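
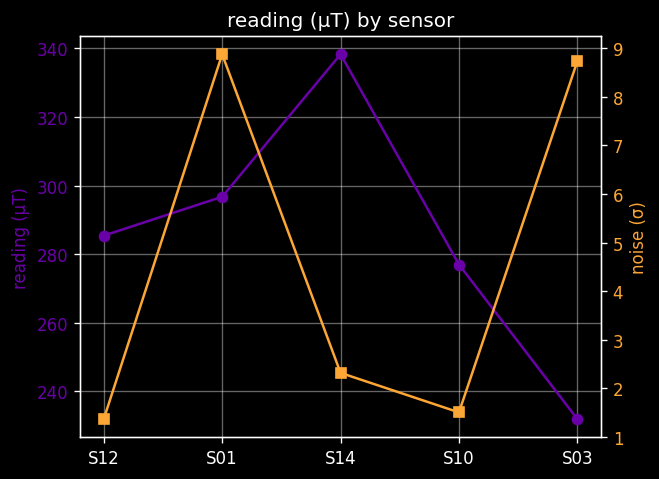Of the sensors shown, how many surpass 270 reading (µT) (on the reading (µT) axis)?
4

Above 270: S12, S01, S14, S10.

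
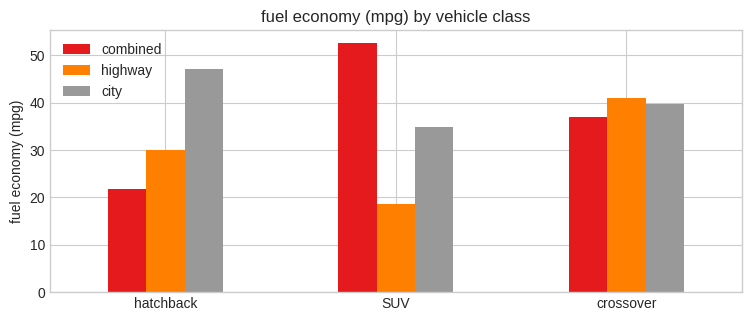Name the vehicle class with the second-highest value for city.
crossover

Top 3 for city: hatchback ≈ 45, crossover ≈ 40, SUV ≈ 35.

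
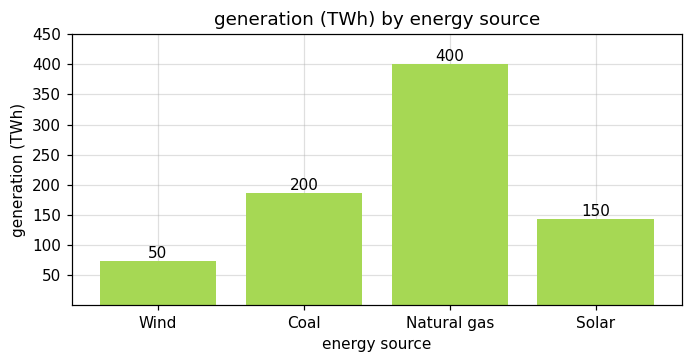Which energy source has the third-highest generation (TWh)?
Solar

Top 4: Natural gas ≈ 400, Coal ≈ 200, Solar ≈ 150, Wind ≈ 50.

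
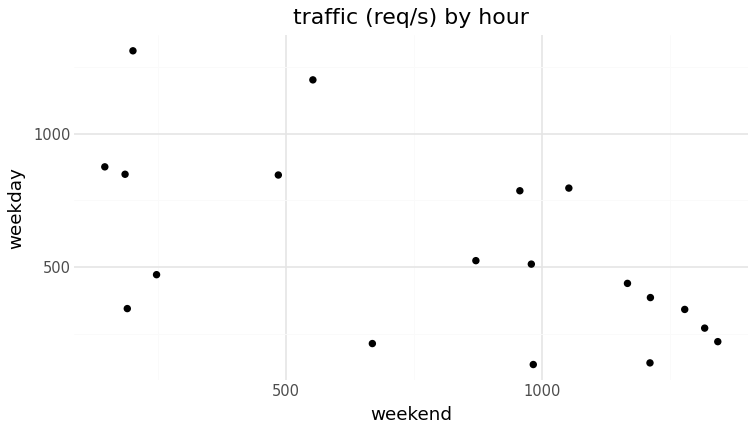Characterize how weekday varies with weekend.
negative, moderate

Points are negatively correlated; moderate (|r| ≈ 0.6).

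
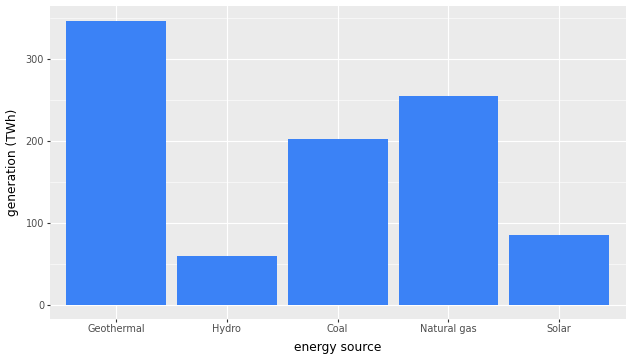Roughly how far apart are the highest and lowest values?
Max Geothermal ≈ 350, min Hydro ≈ 50; range ≈ 300.

≈ 300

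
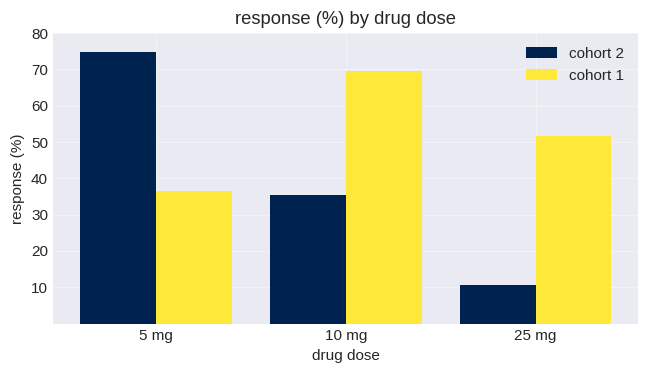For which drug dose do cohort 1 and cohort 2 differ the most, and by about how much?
25 mg, ≈ 40 %

25 mg: cohort 1 ≈ 50, cohort 2 ≈ 10 → gap ≈ 40. Next-largest (5 mg) is only ≈ 30.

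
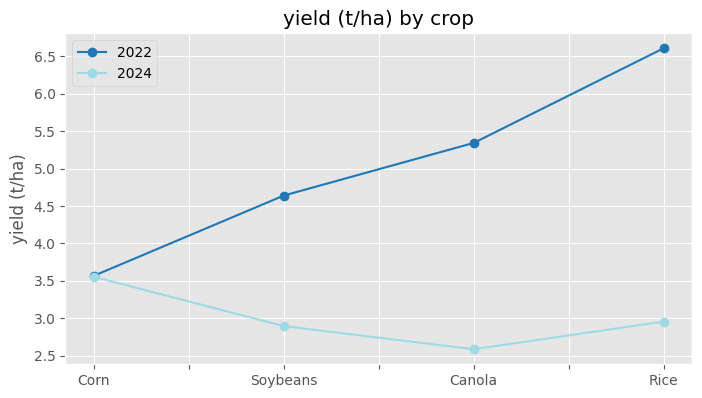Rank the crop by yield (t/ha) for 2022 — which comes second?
Canola

Top 3 for 2022: Rice ≈ 6.5, Canola ≈ 5.5, Soybeans ≈ 4.5.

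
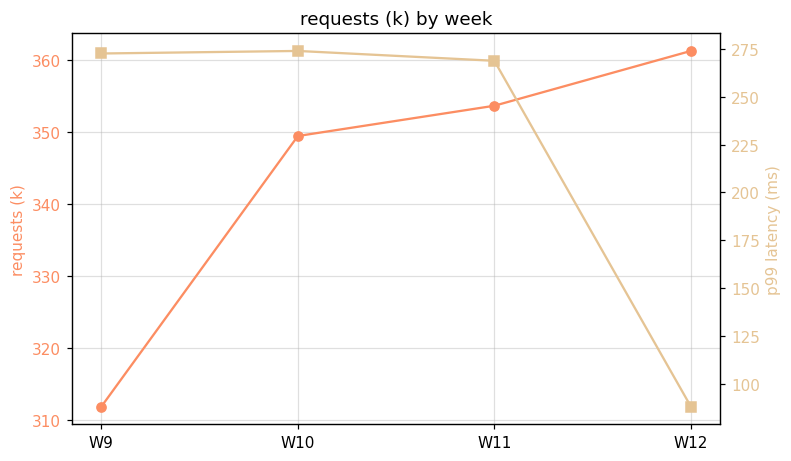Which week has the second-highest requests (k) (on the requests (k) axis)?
W11

Top 3 (on the requests (k) axis): W12 ≈ 360, W11 ≈ 355, W10 ≈ 350.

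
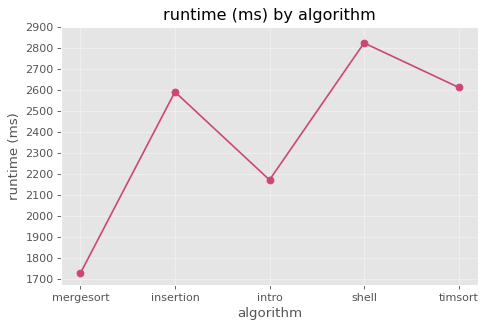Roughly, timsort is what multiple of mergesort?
timsort ≈ 2600, mergesort ≈ 1700; 2600/1700 ≈ 1.53.

≈ 1.53×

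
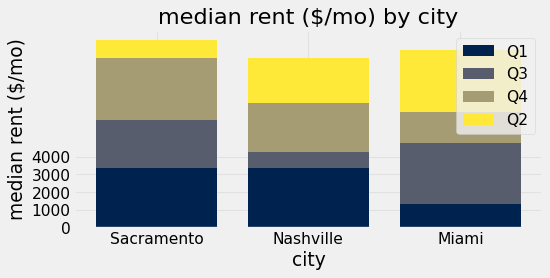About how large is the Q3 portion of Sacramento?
≈ 3000

Q3 top ≈ 6000, bottom ≈ 3000; segment ≈ 3000.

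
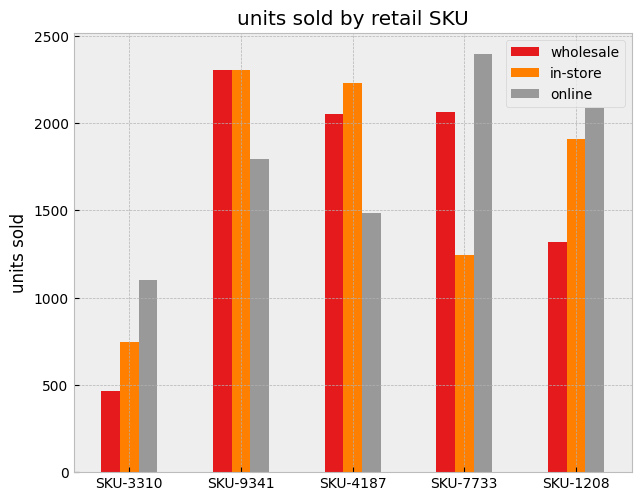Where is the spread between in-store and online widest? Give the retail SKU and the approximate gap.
SKU-7733: in-store ≈ 1200, online ≈ 2400 → gap ≈ 1200. Next-largest (SKU-4187) is only ≈ 800.

SKU-7733, ≈ 1200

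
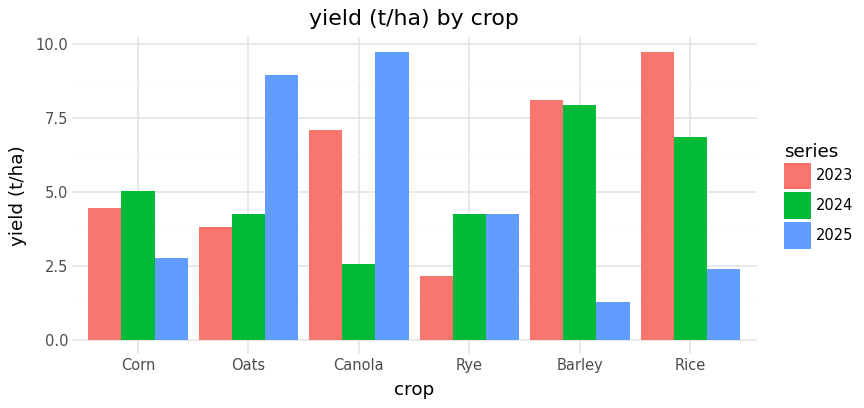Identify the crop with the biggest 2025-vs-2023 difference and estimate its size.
Rice: 2025 ≈ 2, 2023 ≈ 10 → gap ≈ 8. Next-largest (Barley) is only ≈ 7.

Rice, ≈ 8 t/ha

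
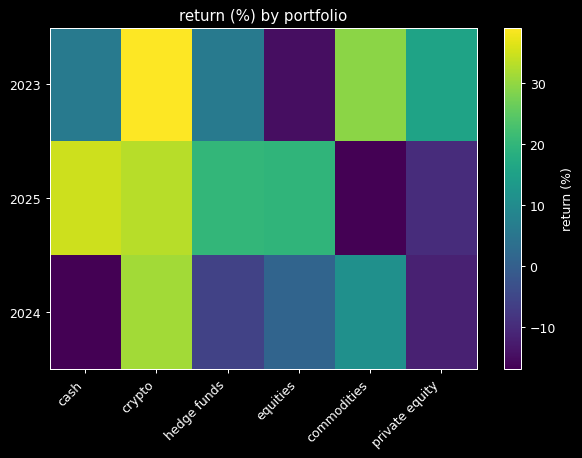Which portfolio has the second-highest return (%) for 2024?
commodities

Top 3 for 2024: crypto ≈ 30, commodities ≈ 10, equities ≈ 0.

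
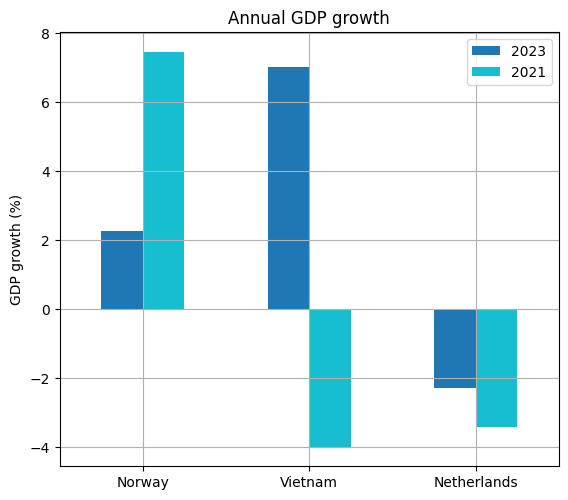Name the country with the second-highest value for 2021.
Netherlands

Top 3 for 2021: Norway ≈ 7, Netherlands ≈ -3, Vietnam ≈ -4.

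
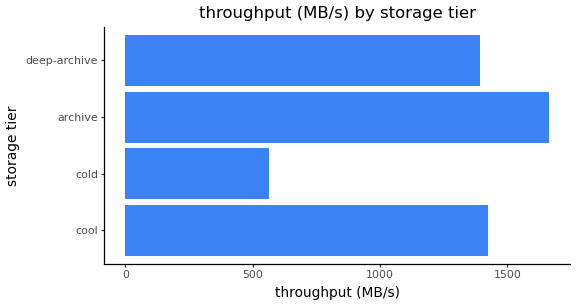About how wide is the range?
Max archive ≈ 1600, min cold ≈ 600; range ≈ 1000.

≈ 1000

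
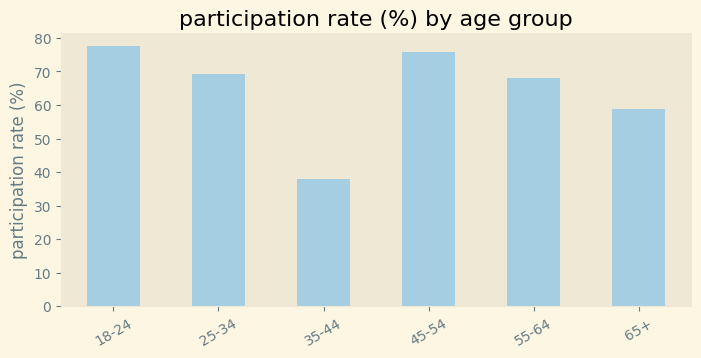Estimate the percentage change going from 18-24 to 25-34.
18-24 ≈ 80, 25-34 ≈ 70; (70 − 80) / 80 ≈ -12.5%.

≈ -12.5%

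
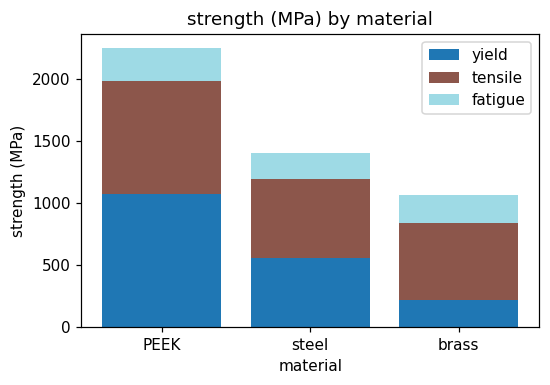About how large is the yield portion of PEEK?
yield top ≈ 1000, bottom ≈ 0; segment ≈ 1000.

≈ 1000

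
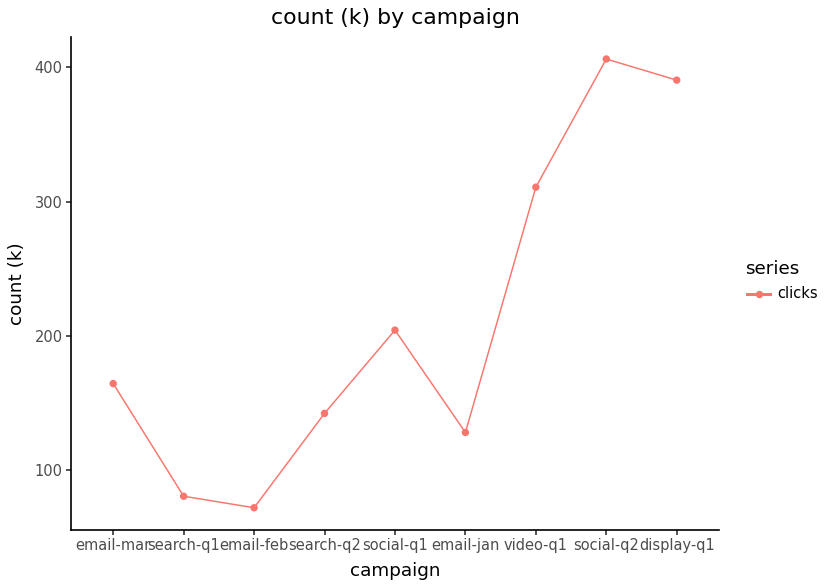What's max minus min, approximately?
≈ 350

Max social-q2 ≈ 400, min email-feb ≈ 50; range ≈ 350.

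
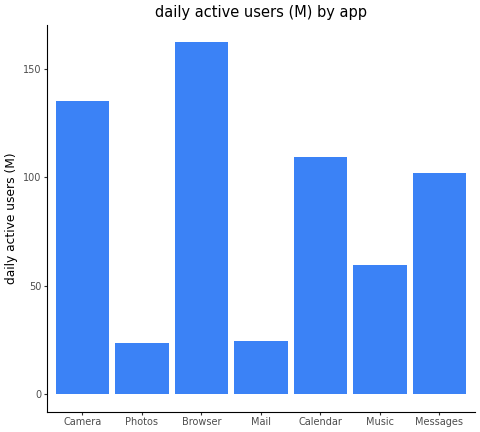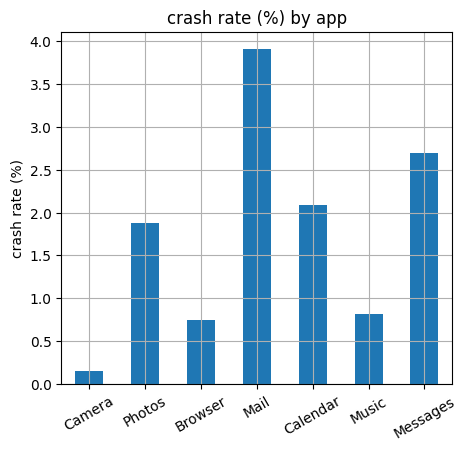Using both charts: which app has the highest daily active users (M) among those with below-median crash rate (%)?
Browser

Chart 2 median crash rate (%) ≈ 2; below-median apps: Camera, Browser, Music. Among those, Browser has the highest daily active users (M) (≈ 160).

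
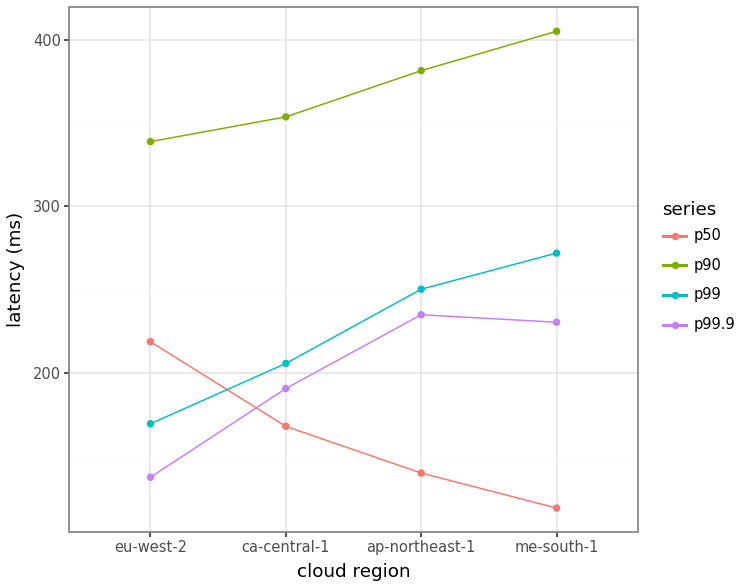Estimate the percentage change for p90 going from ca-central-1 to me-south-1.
≈ +14.3%

ca-central-1 ≈ 350, me-south-1 ≈ 400; (400 − 350) / 350 ≈ +14.3%.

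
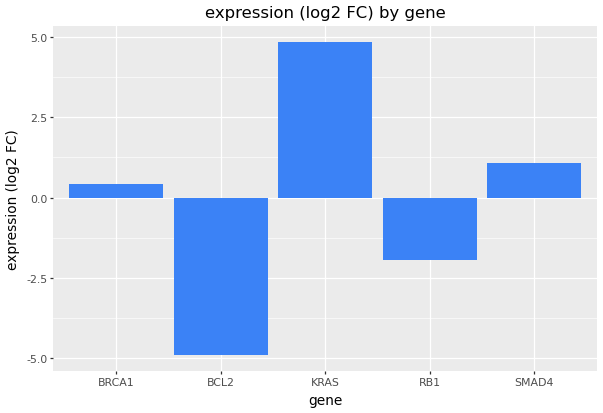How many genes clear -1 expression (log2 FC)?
3

Above -1: BRCA1, KRAS, SMAD4.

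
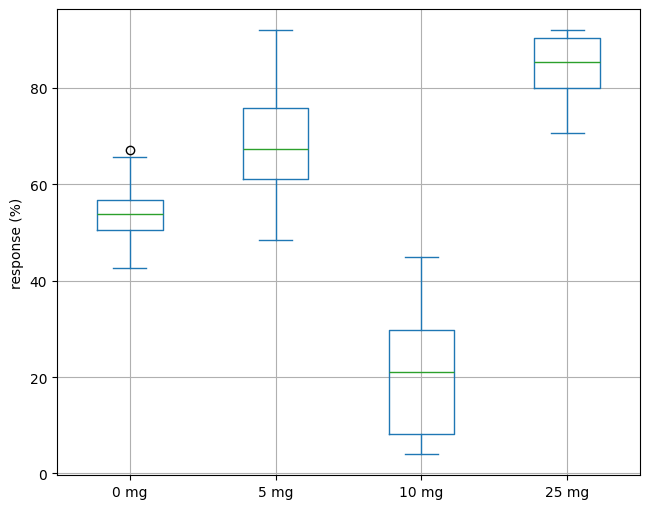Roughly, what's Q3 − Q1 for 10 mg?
≈ 20

Q3 ≈ 30, Q1 ≈ 10; IQR ≈ 20.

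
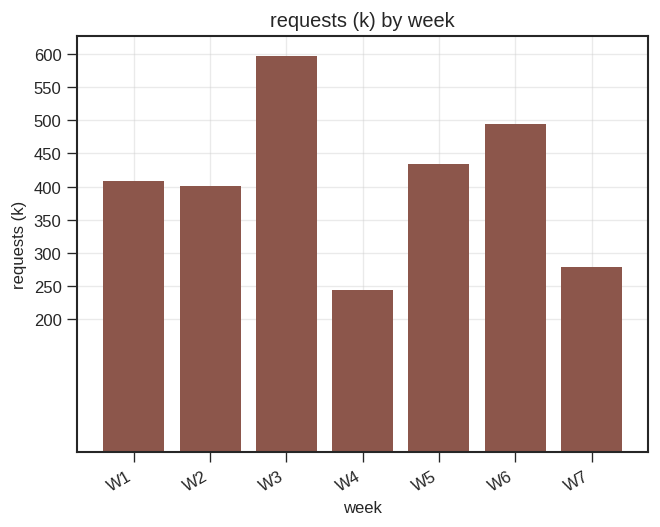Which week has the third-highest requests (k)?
W5

Top 4: W3 ≈ 600, W6 ≈ 500, W5 ≈ 450, W1 ≈ 400.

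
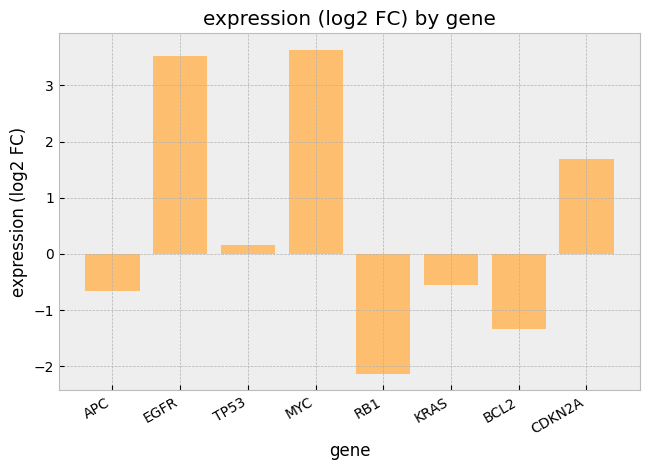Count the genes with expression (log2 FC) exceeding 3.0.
2

Above 3.0: EGFR, MYC.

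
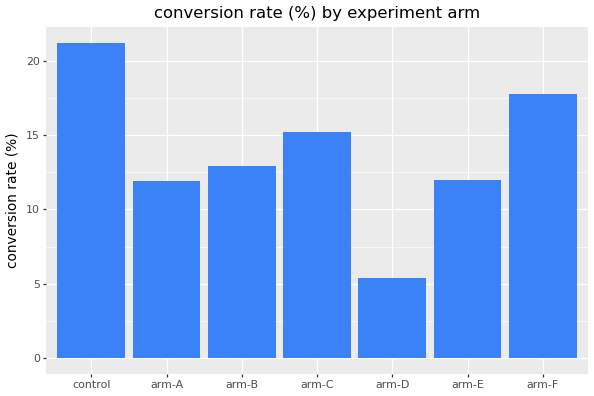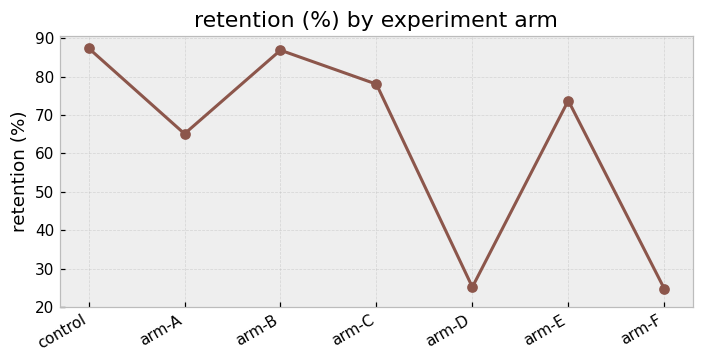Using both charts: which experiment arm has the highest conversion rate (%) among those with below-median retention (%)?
Chart 2 median retention (%) ≈ 70; below-median experiment arms: arm-A, arm-D, arm-F. Among those, arm-F has the highest conversion rate (%) (≈ 18).

arm-F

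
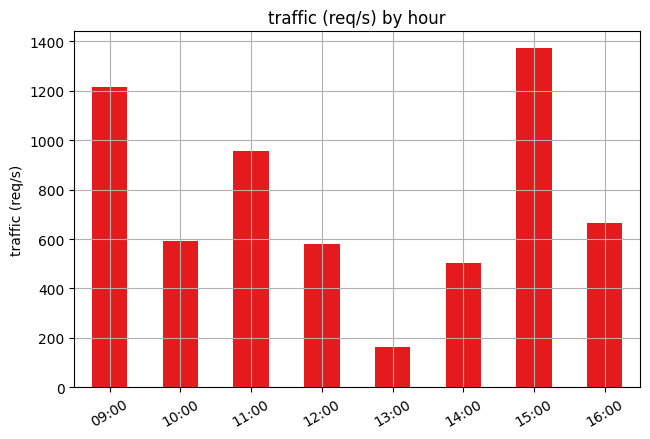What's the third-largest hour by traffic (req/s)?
Top 4: 15:00 ≈ 1400, 09:00 ≈ 1200, 11:00 ≈ 1000, 16:00 ≈ 600.

11:00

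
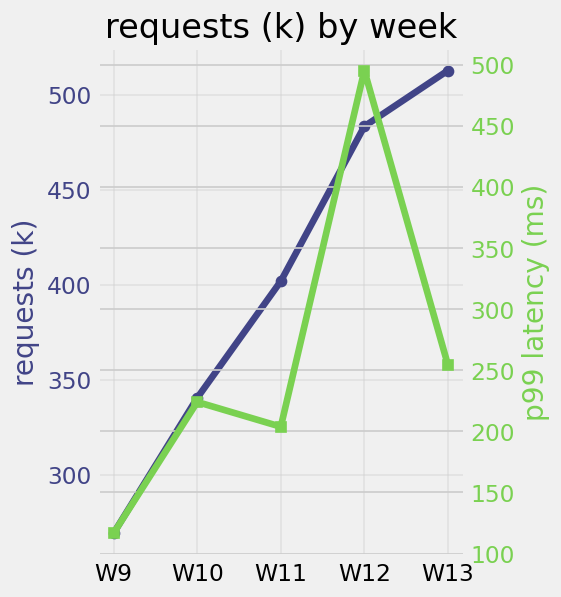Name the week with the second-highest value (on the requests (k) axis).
W12

Top 3 (on the requests (k) axis): W13 ≈ 525, W12 ≈ 475, W11 ≈ 400.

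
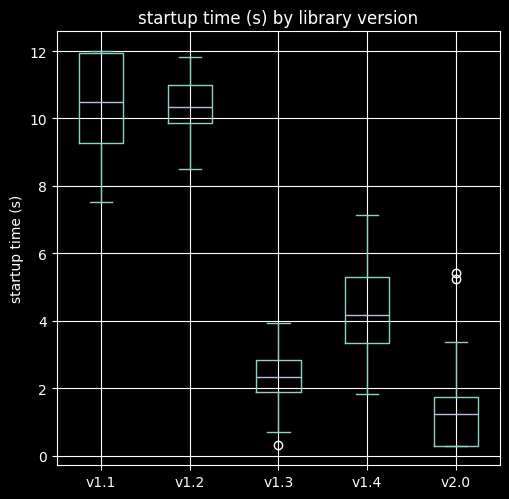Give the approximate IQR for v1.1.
≈ 3

Q3 ≈ 12, Q1 ≈ 9; IQR ≈ 3.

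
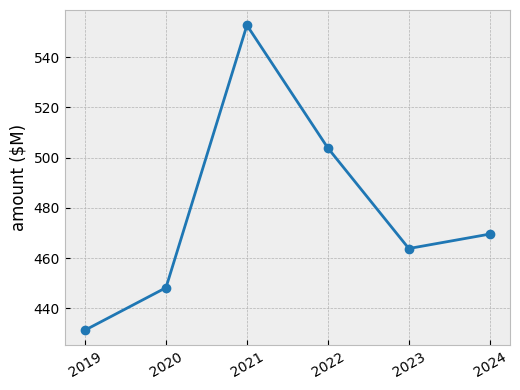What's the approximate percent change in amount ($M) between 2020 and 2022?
2020 ≈ 440, 2022 ≈ 500; (500 − 440) / 440 ≈ +13.6%.

≈ +13.6%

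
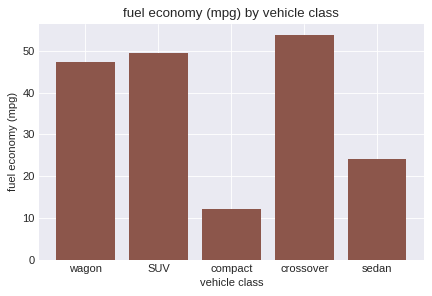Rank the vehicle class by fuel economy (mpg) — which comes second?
Top 3: crossover ≈ 55, SUV ≈ 50, wagon ≈ 45.

SUV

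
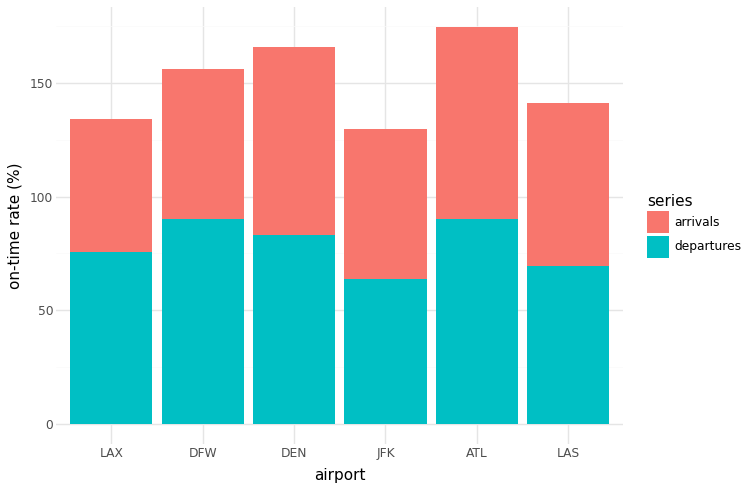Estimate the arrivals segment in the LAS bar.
≈ 80

arrivals top ≈ 140, bottom ≈ 60; segment ≈ 80.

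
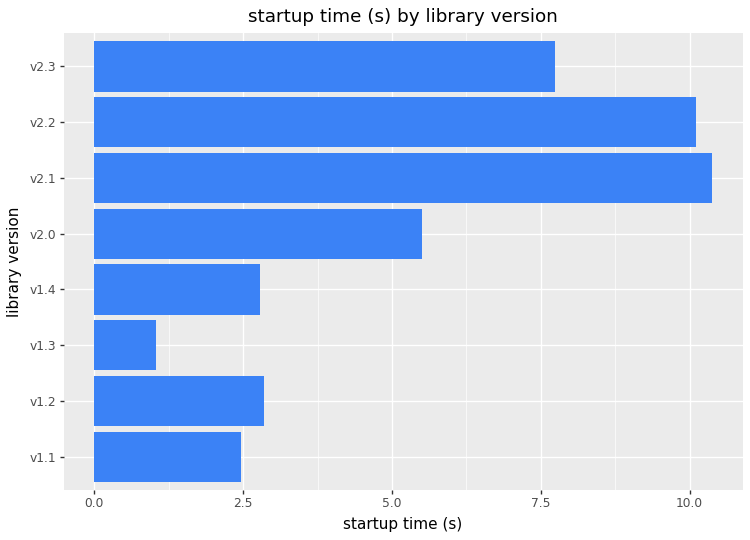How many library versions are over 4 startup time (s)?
Above 4: v2.0, v2.1, v2.2, v2.3.

4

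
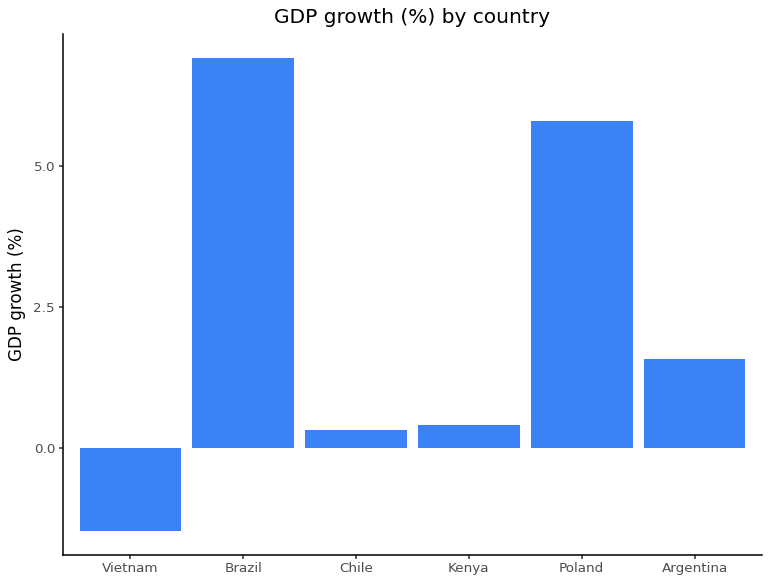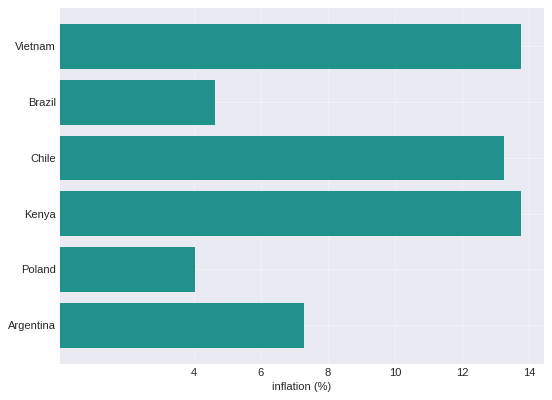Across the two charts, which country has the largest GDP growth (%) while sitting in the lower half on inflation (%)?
Brazil

Chart 2 median inflation (%) ≈ 10; below-median countries: Brazil, Poland, Argentina. Among those, Brazil has the highest GDP growth (%) (≈ 7).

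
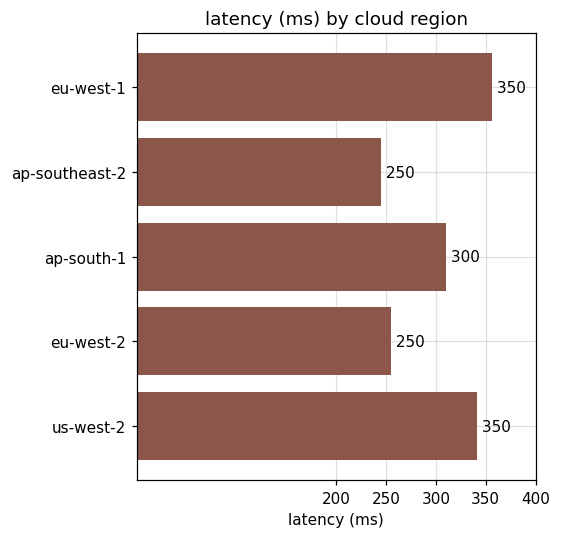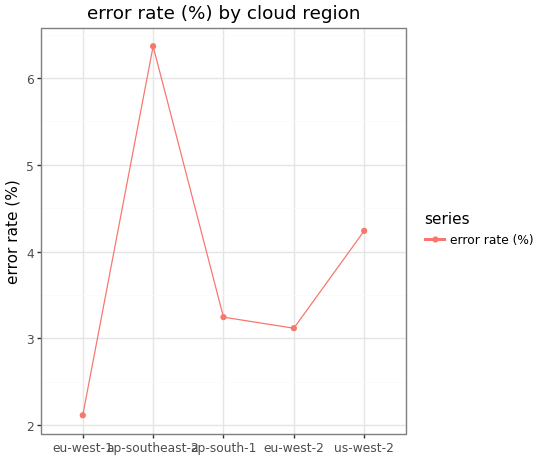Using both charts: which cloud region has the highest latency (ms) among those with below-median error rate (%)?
Chart 2 median error rate (%) ≈ 3; below-median cloud regions: eu-west-1, eu-west-2. Among those, eu-west-1 has the highest latency (ms) (≈ 350).

eu-west-1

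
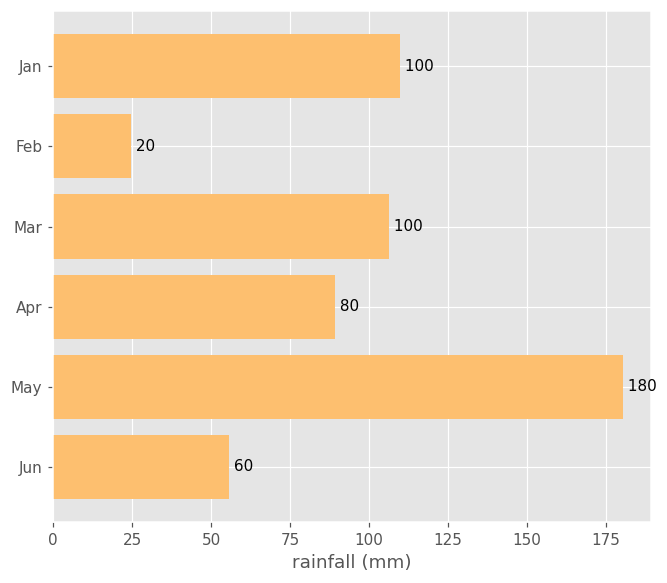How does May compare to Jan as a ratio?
May ≈ 180, Jan ≈ 100; 180/100 ≈ 1.8.

≈ 1.8×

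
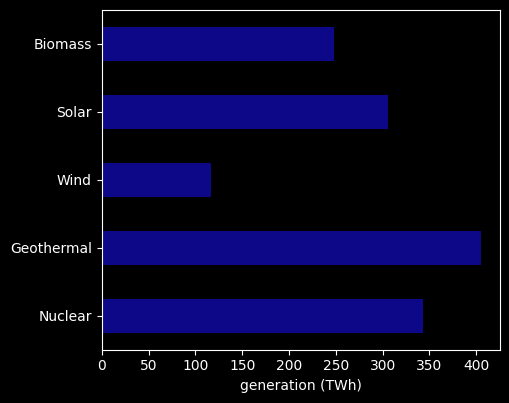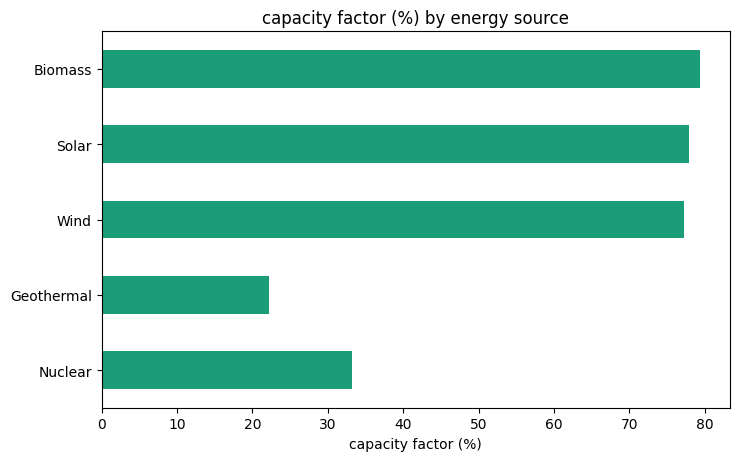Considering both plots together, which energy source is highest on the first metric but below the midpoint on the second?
Geothermal

Chart 2 median capacity factor (%) ≈ 80; below-median energy sources: Nuclear, Geothermal. Among those, Geothermal has the highest generation (TWh) (≈ 400).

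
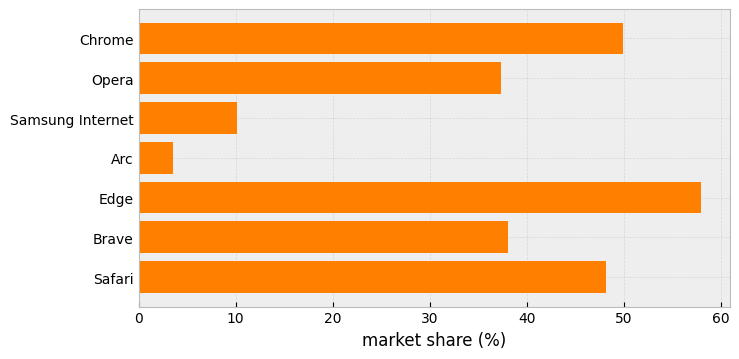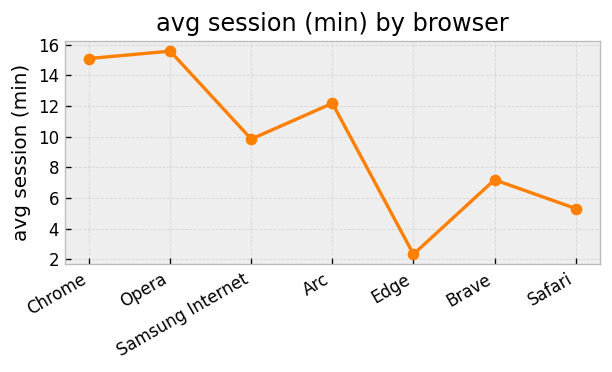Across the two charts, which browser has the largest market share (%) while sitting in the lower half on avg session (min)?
Chart 2 median avg session (min) ≈ 10; below-median browsers: Edge, Brave, Safari. Among those, Edge has the highest market share (%) (≈ 60).

Edge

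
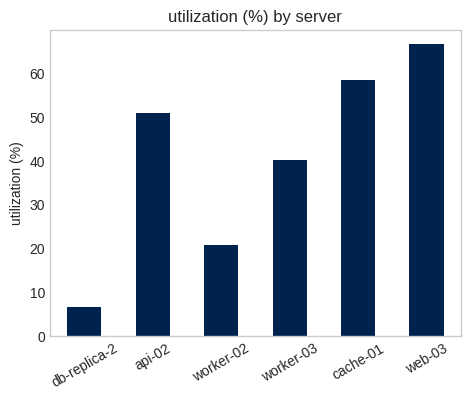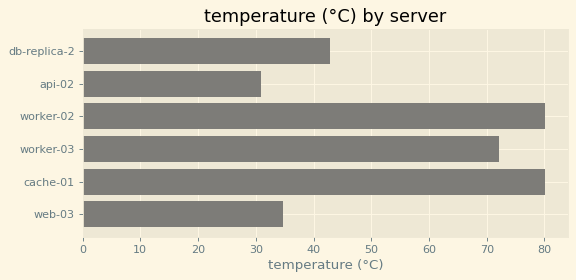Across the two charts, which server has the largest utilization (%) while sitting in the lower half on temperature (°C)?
Chart 2 median temperature (°C) ≈ 60; below-median servers: db-replica-2, api-02, web-03. Among those, web-03 has the highest utilization (%) (≈ 70).

web-03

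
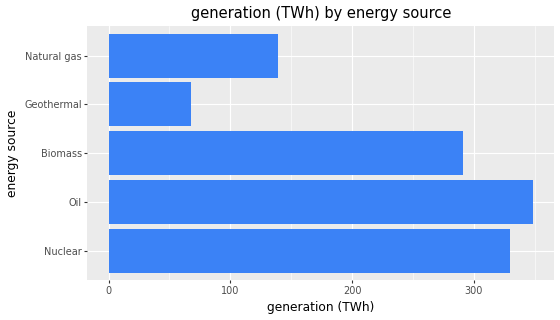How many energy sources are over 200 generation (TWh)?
Above 200: Nuclear, Oil, Biomass.

3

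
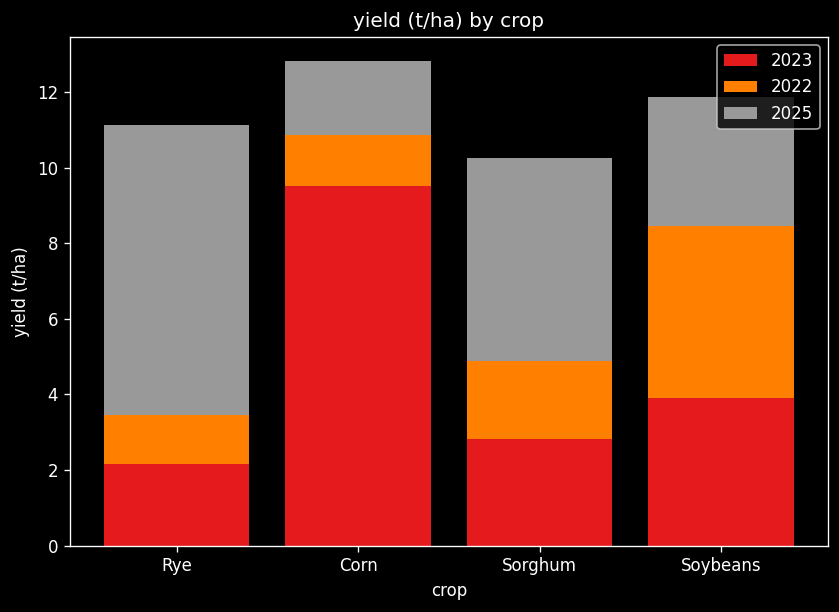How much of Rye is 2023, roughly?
2023 top ≈ 2, bottom ≈ 0; segment ≈ 2.

≈ 2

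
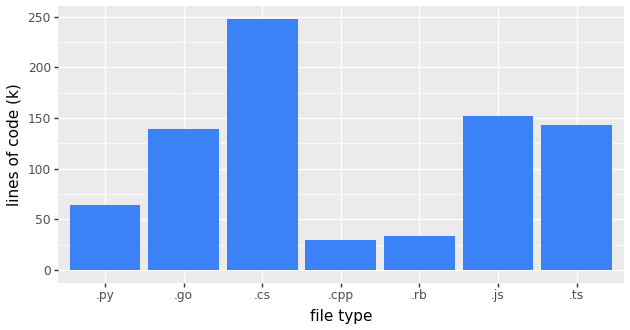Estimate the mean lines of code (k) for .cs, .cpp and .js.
(250 + 25 + 150) / 3 ≈ 142.

≈ 142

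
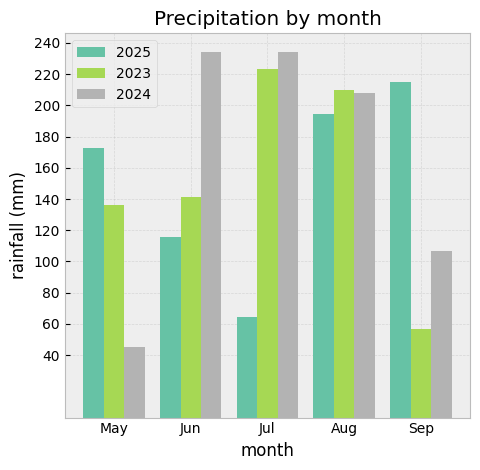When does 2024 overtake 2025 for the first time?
Jun

May: 2024 ≈ 40 vs 2025 ≈ 180 (not yet); Jun: 2024 ≈ 240 vs 2025 ≈ 120 (first crossover).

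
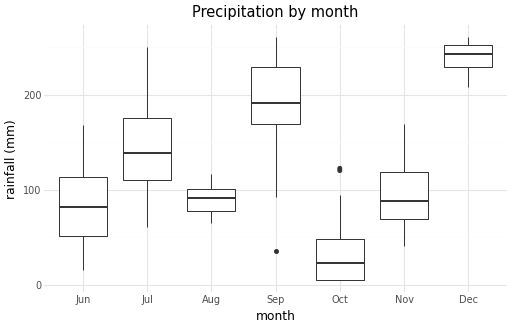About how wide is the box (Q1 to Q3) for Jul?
Q3 ≈ 180, Q1 ≈ 120; IQR ≈ 60.

≈ 60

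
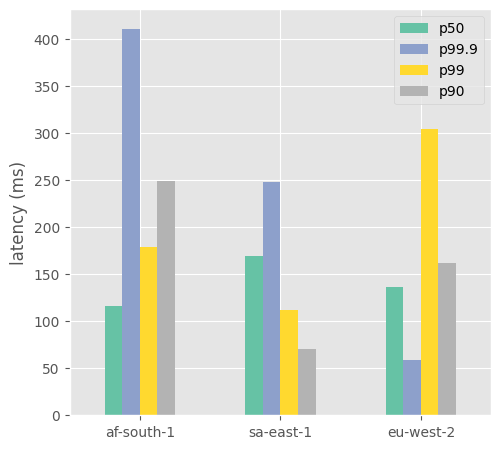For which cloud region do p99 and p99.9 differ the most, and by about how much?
eu-west-2, ≈ 250 ms

eu-west-2: p99 ≈ 300, p99.9 ≈ 50 → gap ≈ 250. Next-largest (af-south-1) is only ≈ 200.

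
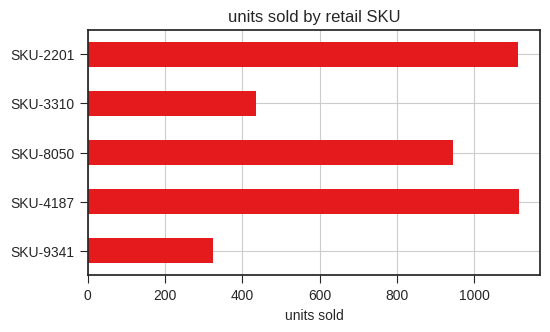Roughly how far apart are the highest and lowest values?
≈ 800

Max SKU-4187 ≈ 1100, min SKU-9341 ≈ 300; range ≈ 800.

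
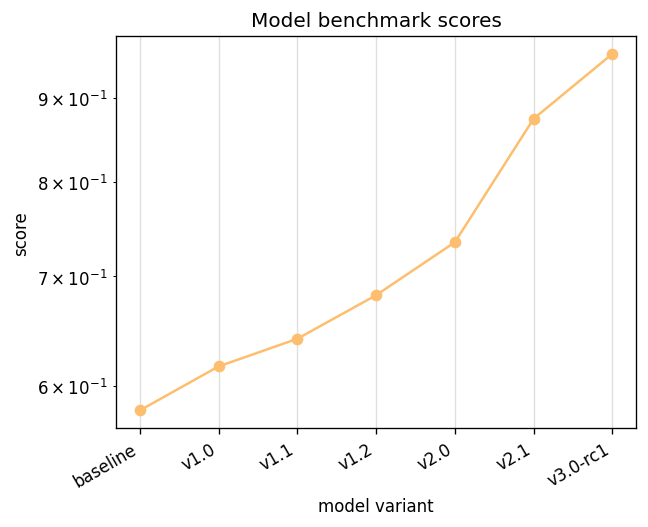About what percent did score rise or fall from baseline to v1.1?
≈ +8.3%

baseline ≈ 0.60, v1.1 ≈ 0.65; (0.65 − 0.60) / 0.60 ≈ +8.3%.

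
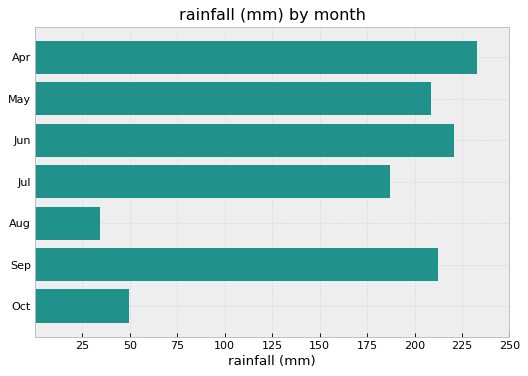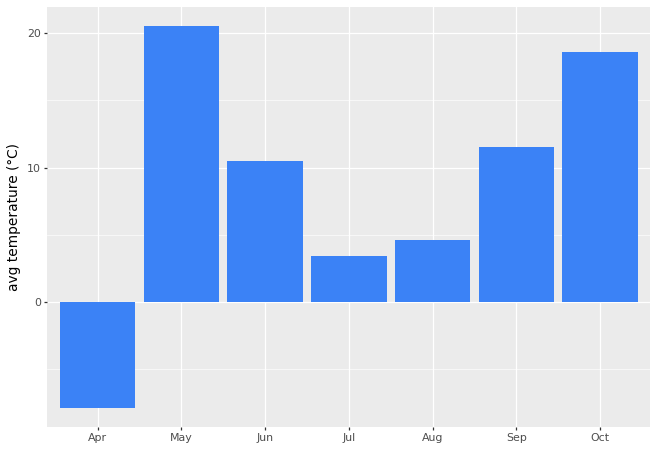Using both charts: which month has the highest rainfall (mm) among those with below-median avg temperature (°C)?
Apr

Chart 2 median avg temperature (°C) ≈ 10; below-median months: Apr, Jul, Aug. Among those, Apr has the highest rainfall (mm) (≈ 225).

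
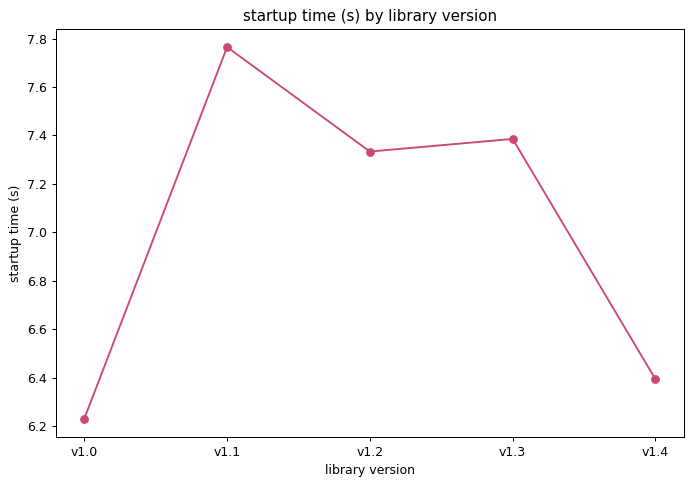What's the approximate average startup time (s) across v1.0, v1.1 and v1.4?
(6.2 + 7.8 + 6.4) / 3 ≈ 6.8.

≈ 6.8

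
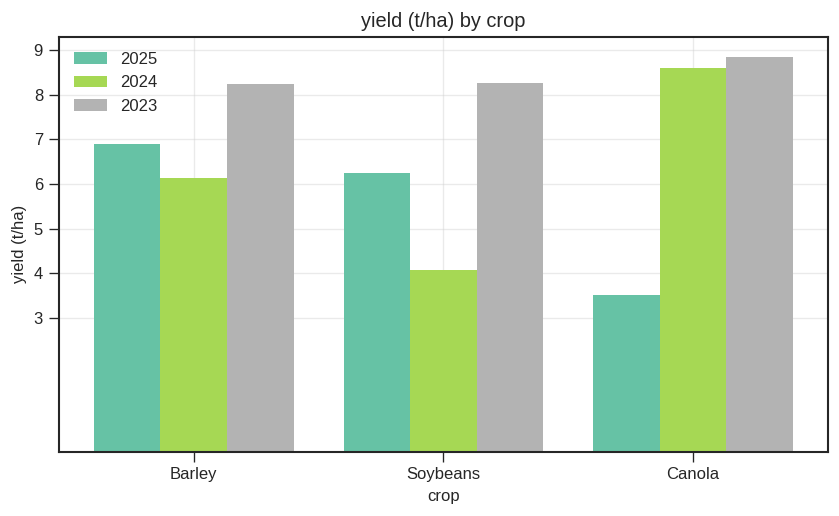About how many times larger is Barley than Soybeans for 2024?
Barley ≈ 6, Soybeans ≈ 4; 6/4 ≈ 1.5.

≈ 1.5×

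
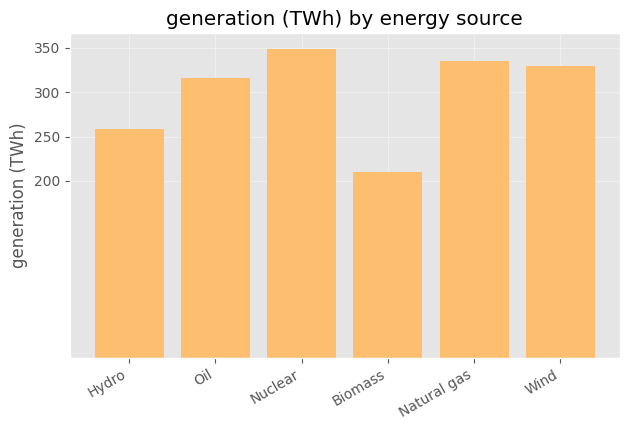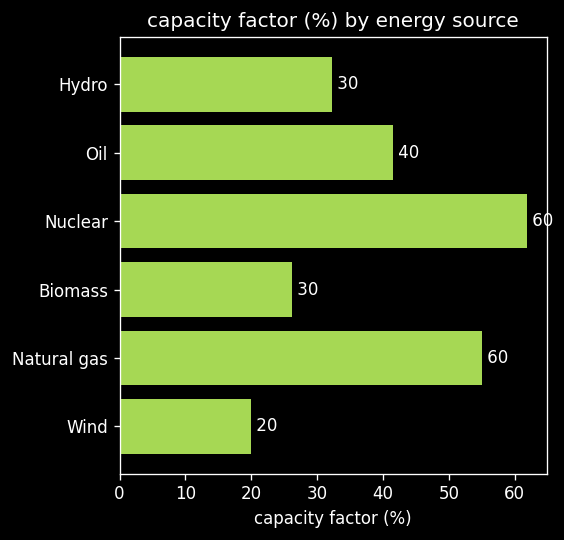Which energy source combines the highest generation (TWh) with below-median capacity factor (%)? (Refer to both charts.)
Wind

Chart 2 median capacity factor (%) ≈ 40; below-median energy sources: Hydro, Biomass, Wind. Among those, Wind has the highest generation (TWh) (≈ 350).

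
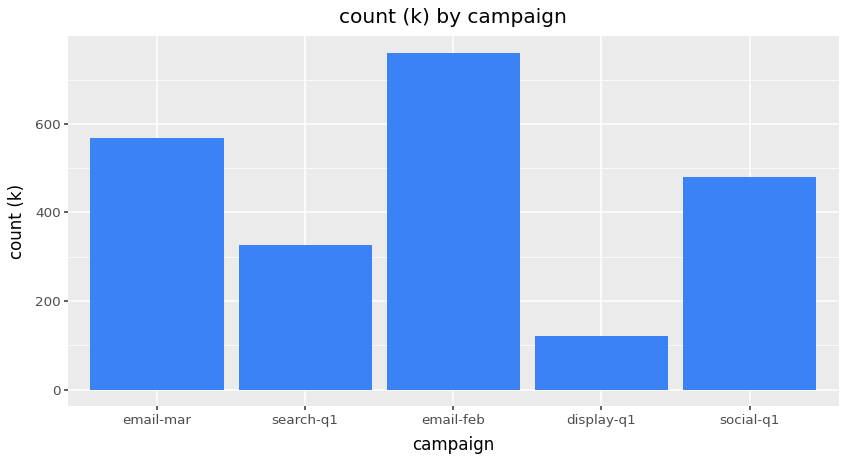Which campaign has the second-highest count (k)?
Top 3: email-feb ≈ 800, email-mar ≈ 600, social-q1 ≈ 500.

email-mar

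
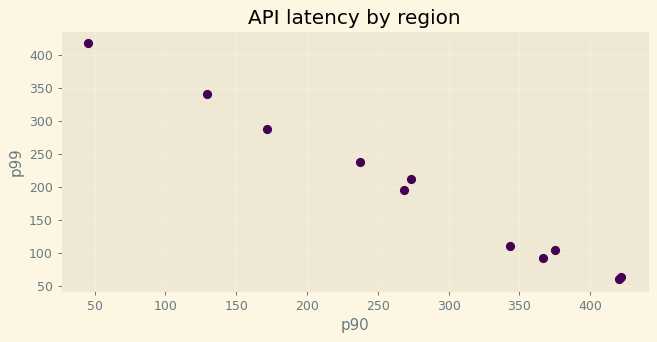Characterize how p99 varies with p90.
Points are negatively correlated; strong (|r| ≈ 1.0).

negative, strong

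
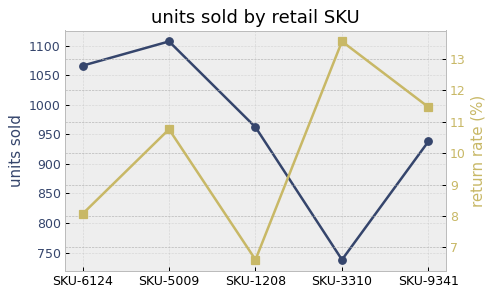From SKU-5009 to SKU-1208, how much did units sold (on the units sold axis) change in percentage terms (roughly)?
≈ -13.6%

SKU-5009 ≈ 1100, SKU-1208 ≈ 950; (950 − 1100) / 1100 ≈ -13.6%.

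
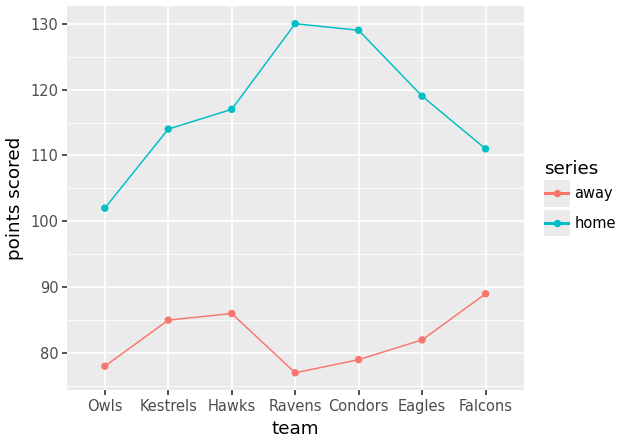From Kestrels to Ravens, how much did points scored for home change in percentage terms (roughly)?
≈ +13%

Kestrels ≈ 115, Ravens ≈ 130; (130 − 115) / 115 ≈ +13%.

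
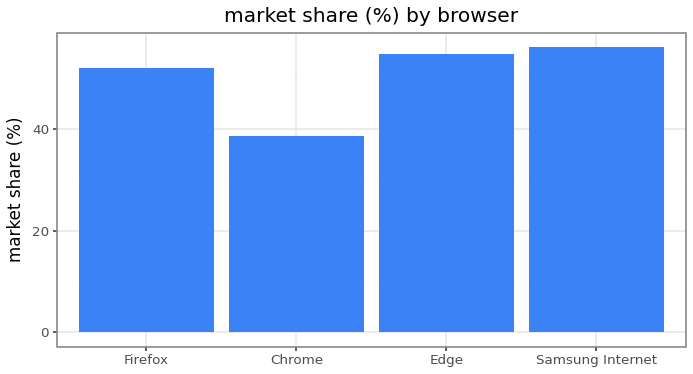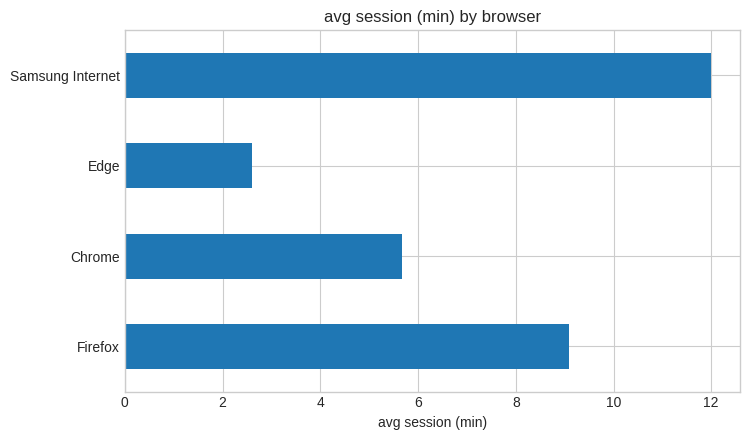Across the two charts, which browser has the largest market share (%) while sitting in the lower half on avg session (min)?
Chart 2 median avg session (min) ≈ 8; below-median browsers: Chrome, Edge. Among those, Edge has the highest market share (%) (≈ 50).

Edge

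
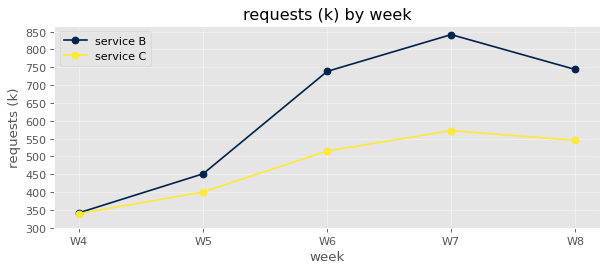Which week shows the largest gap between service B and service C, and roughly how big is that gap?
W7, ≈ 300 k

W7: service B ≈ 850, service C ≈ 550 → gap ≈ 300. Next-largest (W6) is only ≈ 250.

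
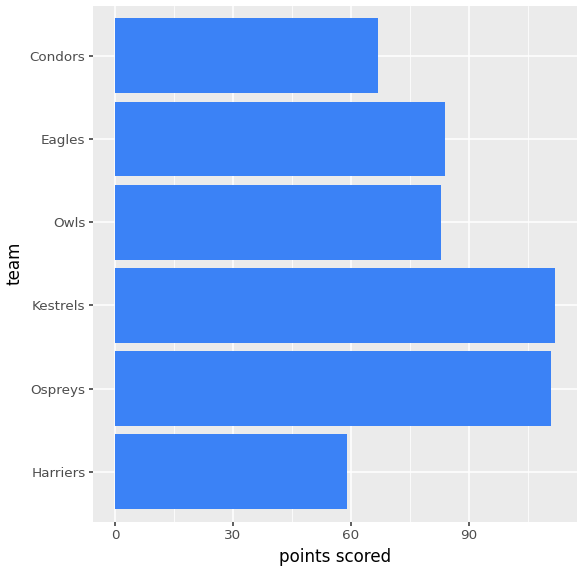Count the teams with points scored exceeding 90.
2

Above 90: Ospreys, Kestrels.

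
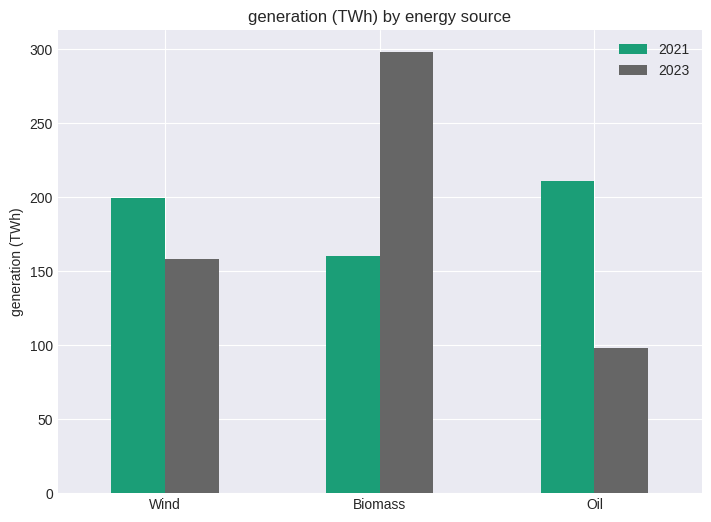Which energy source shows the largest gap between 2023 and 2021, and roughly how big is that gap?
Biomass: 2023 ≈ 300, 2021 ≈ 150 → gap ≈ 150. Next-largest (Oil) is only ≈ 100.

Biomass, ≈ 150 TWh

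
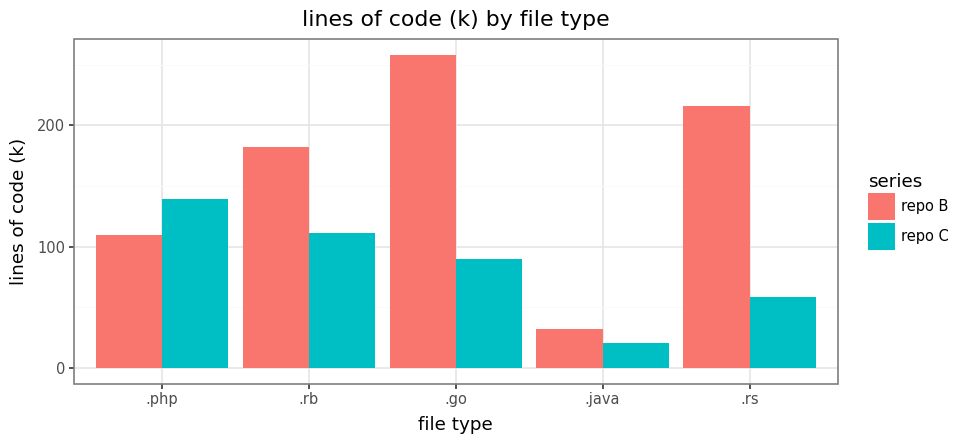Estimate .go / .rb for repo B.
≈ 1.43×

.go ≈ 250, .rb ≈ 175; 250/175 ≈ 1.43.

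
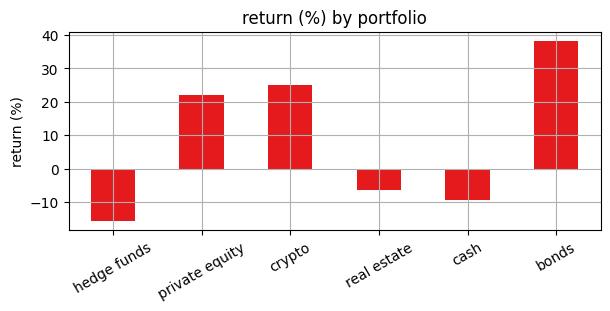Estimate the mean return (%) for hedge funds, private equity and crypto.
(-15 + 20 + 25) / 3 ≈ 10.

≈ 10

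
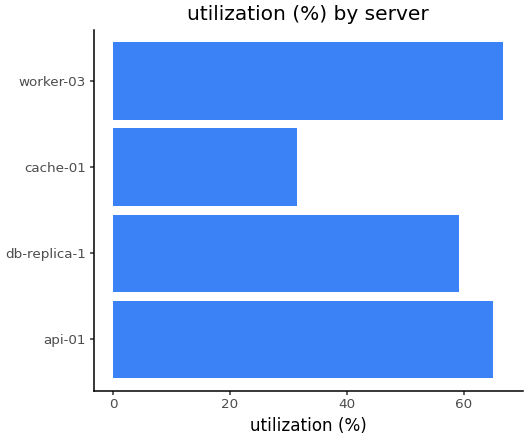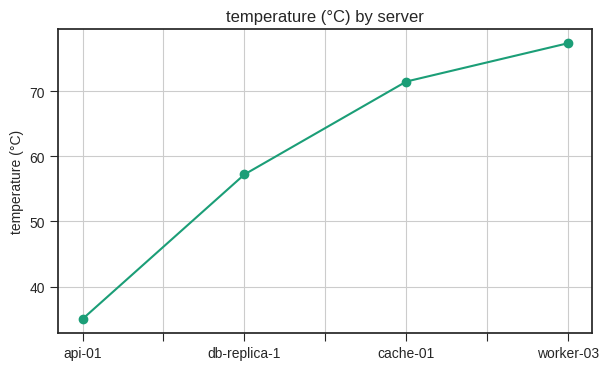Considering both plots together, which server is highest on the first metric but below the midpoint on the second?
Chart 2 median temperature (°C) ≈ 60; below-median servers: api-01, db-replica-1. Among those, api-01 has the highest utilization (%) (≈ 70).

api-01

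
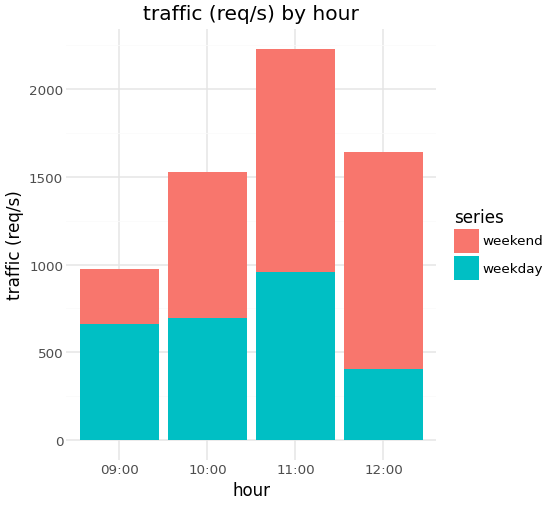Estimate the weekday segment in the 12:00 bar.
≈ 400

weekday top ≈ 400, bottom ≈ 0; segment ≈ 400.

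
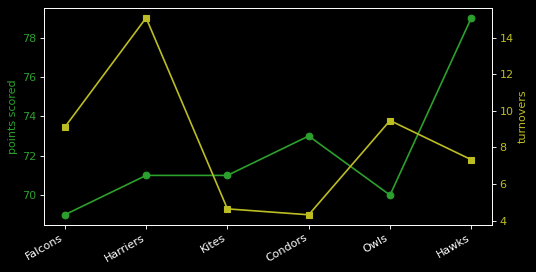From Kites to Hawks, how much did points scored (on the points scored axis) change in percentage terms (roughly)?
≈ +11.3%

Kites ≈ 71, Hawks ≈ 79; (79 − 71) / 71 ≈ +11.3%.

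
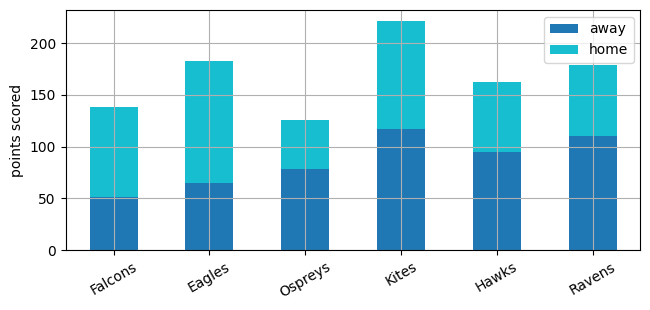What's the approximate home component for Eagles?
home top ≈ 180, bottom ≈ 60; segment ≈ 120.

≈ 120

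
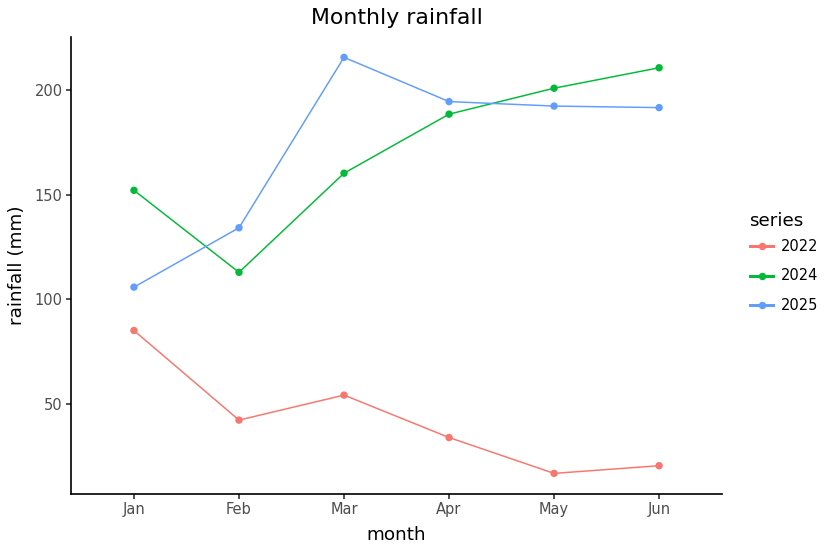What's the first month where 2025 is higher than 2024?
Feb

Jan: 2025 ≈ 100 vs 2024 ≈ 160 (not yet); Feb: 2025 ≈ 140 vs 2024 ≈ 120 (first crossover).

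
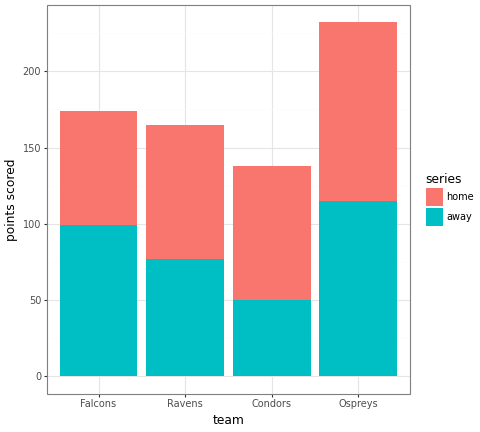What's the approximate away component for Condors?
≈ 40

away top ≈ 40, bottom ≈ 0; segment ≈ 40.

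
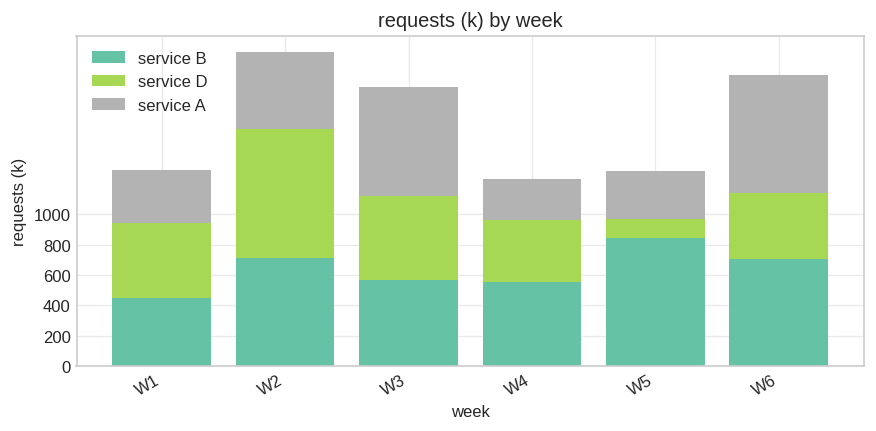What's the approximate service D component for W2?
≈ 800

service D top ≈ 1600, bottom ≈ 800; segment ≈ 800.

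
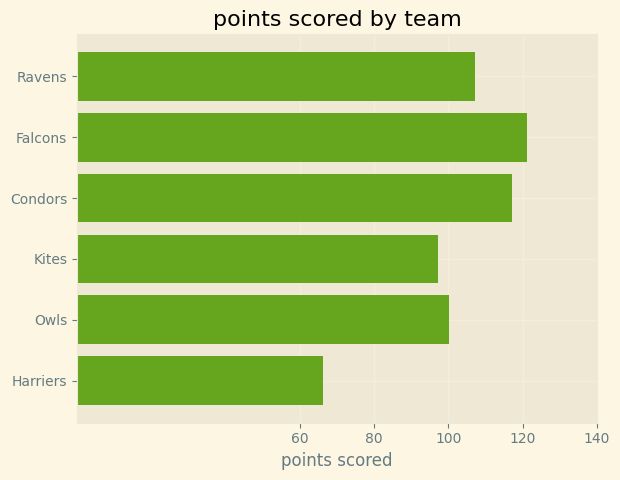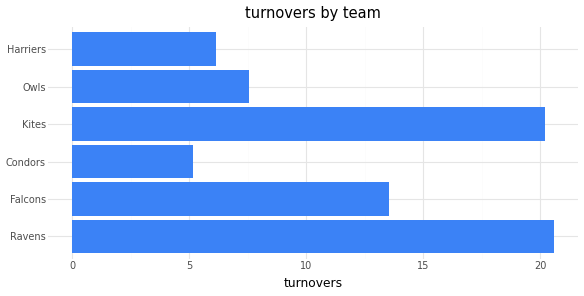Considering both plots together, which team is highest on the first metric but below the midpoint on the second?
Chart 2 median turnovers ≈ 10; below-median teams: Condors, Owls, Harriers. Among those, Condors has the highest points scored (≈ 120).

Condors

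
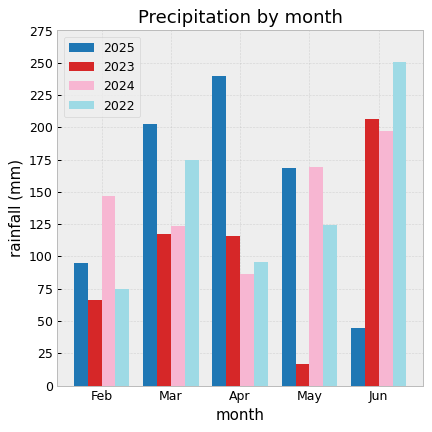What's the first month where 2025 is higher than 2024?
Mar

Feb: 2025 ≈ 100 vs 2024 ≈ 150 (not yet); Mar: 2025 ≈ 200 vs 2024 ≈ 125 (first crossover).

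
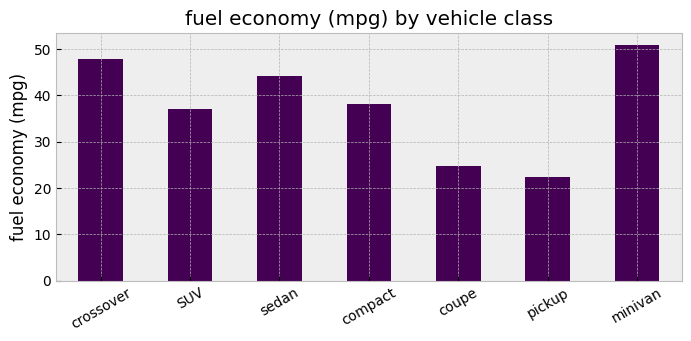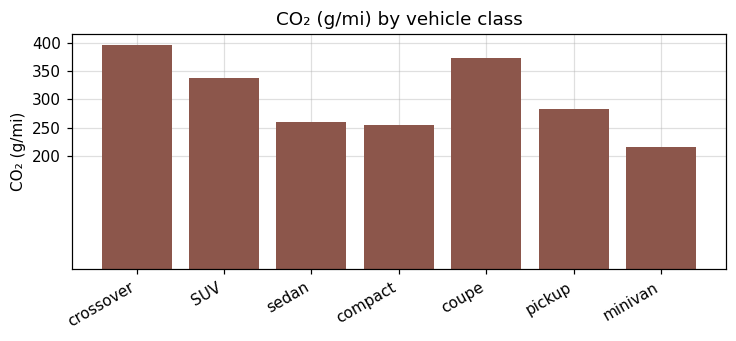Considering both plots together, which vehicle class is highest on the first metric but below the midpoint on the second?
minivan

Chart 2 median CO₂ (g/mi) ≈ 300; below-median vehicle classes: sedan, compact, minivan. Among those, minivan has the highest fuel economy (mpg) (≈ 50).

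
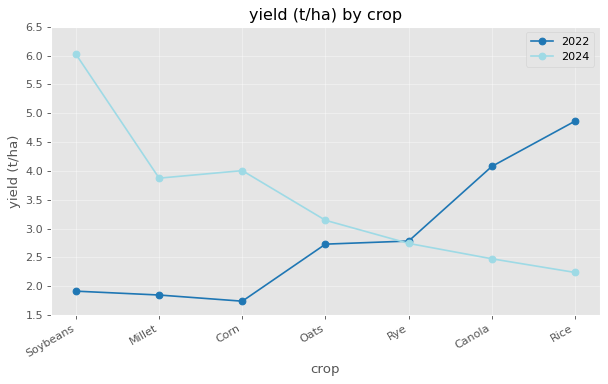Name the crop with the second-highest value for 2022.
Canola

Top 3 for 2022: Rice ≈ 5.0, Canola ≈ 4.0, Rye ≈ 3.0.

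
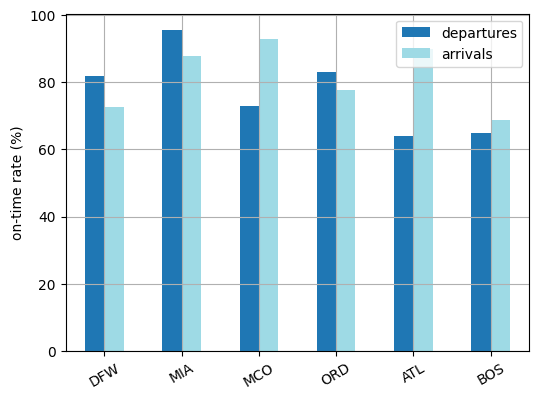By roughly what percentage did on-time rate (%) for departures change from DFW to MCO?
DFW ≈ 80, MCO ≈ 70; (70 − 80) / 80 ≈ -12.5%.

≈ -12.5%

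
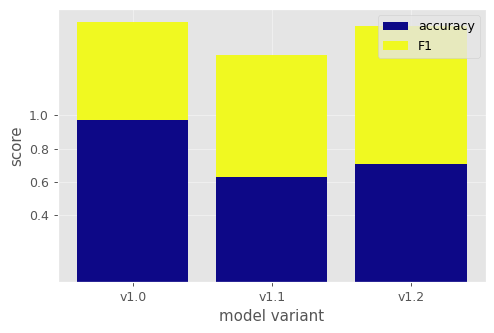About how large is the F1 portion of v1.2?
F1 top ≈ 1.6, bottom ≈ 0.8; segment ≈ 0.8.

≈ 0.8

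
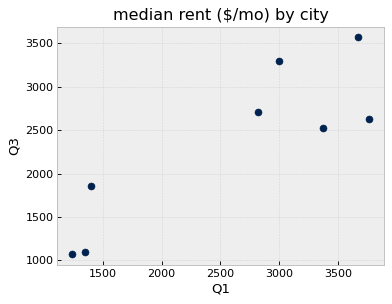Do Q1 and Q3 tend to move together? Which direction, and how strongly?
positive, strong

Points are positively correlated; strong (|r| ≈ 0.9).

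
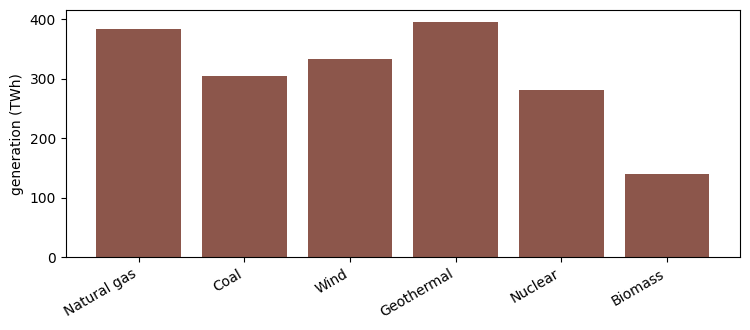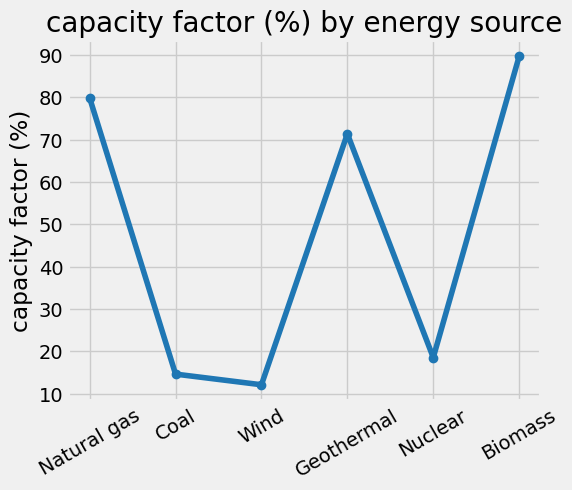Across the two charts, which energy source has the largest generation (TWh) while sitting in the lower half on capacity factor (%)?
Chart 2 median capacity factor (%) ≈ 40; below-median energy sources: Coal, Wind, Nuclear. Among those, Wind has the highest generation (TWh) (≈ 350).

Wind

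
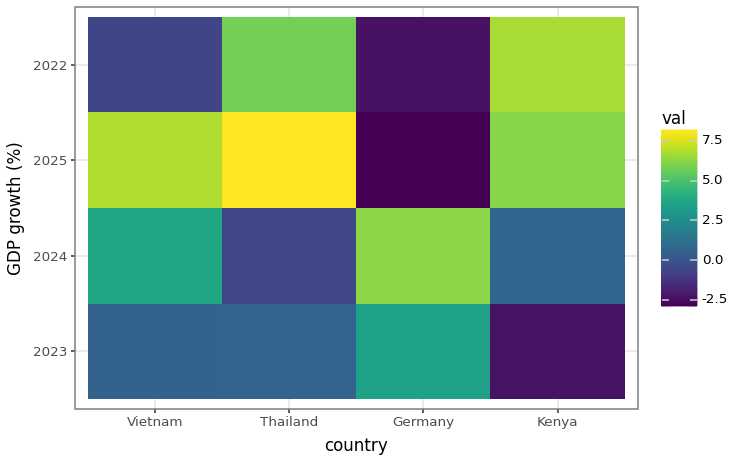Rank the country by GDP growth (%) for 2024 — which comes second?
Top 3 for 2024: Germany ≈ 6, Vietnam ≈ 4, Kenya ≈ 1.

Vietnam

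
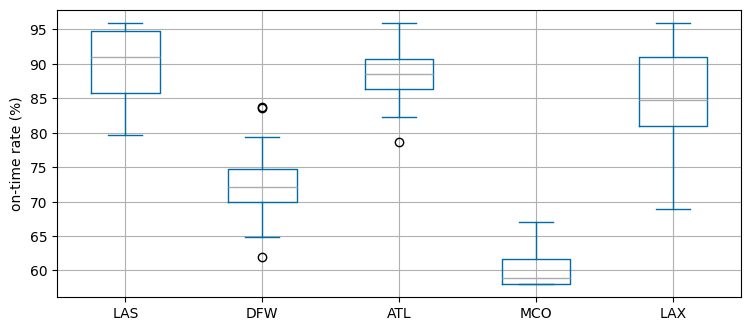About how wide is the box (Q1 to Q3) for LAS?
≈ 10

Q3 ≈ 95, Q1 ≈ 85; IQR ≈ 10.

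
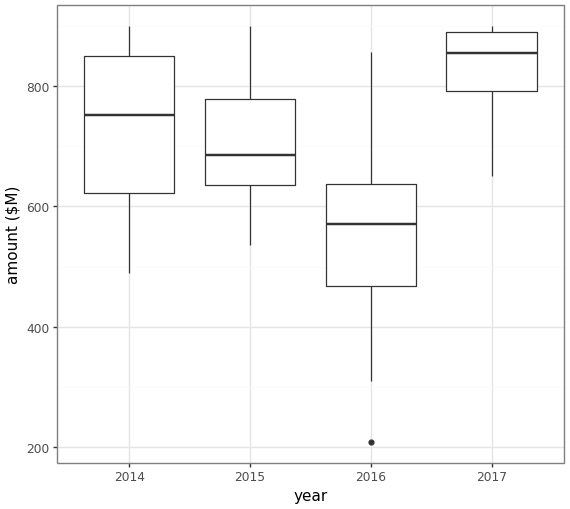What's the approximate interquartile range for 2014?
≈ 225

Q3 ≈ 850, Q1 ≈ 625; IQR ≈ 225.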